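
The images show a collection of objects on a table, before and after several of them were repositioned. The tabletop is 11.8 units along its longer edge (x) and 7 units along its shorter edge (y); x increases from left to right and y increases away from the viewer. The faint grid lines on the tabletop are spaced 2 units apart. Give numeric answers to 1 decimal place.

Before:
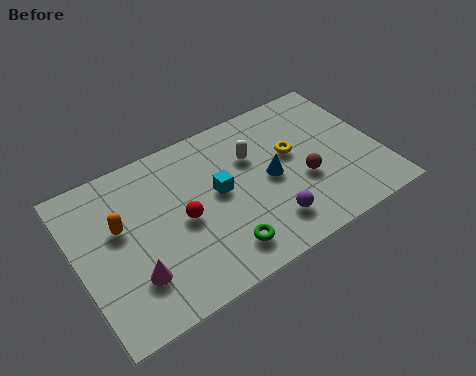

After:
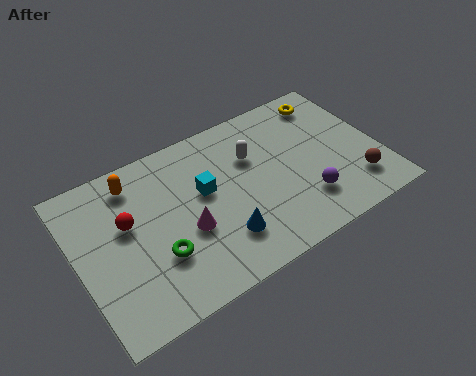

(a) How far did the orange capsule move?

1.8

From (1.7, 4.2) to (2.5, 5.8), the orange capsule covered √(0.8² + 1.6²) ≈ 1.8 units.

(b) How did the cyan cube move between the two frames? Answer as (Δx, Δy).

(-0.5, 0.3)

From the two frames, the cyan cube sits at roughly (5.5, 3.8) before and (5.0, 4.1) after.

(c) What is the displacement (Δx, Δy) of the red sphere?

(-2.0, 0.9)

The red sphere was at about (4.0, 3.3) and moved to about (2.0, 4.2).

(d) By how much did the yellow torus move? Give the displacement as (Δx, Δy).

(1.8, 1.8)

From the two frames, the yellow torus sits at roughly (8.5, 4.1) before and (10.3, 5.9) after.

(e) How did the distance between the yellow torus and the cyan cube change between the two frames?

+2.6

They were about 3.0 units apart before and 5.6 after — 2.6 units further apart.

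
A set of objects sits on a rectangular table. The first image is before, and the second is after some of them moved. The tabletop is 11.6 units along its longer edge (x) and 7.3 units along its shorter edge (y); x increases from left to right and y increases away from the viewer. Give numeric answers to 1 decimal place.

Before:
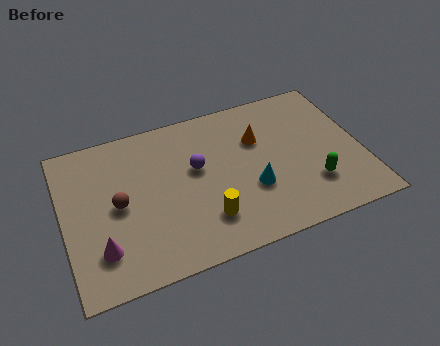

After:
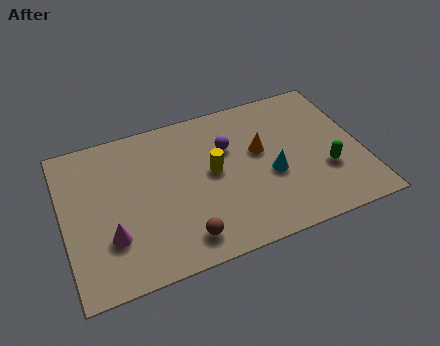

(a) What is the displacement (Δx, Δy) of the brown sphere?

(2.3, -2.4)

The brown sphere started near (2.1, 3.6) and ended near (4.4, 1.2).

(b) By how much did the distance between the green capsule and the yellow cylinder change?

+0.3

Before: roughly 4.2 units apart; after: 4.5. That's 0.3 units further apart.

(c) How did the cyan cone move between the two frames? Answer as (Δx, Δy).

(0.8, 0.4)

The cyan cone started near (7.2, 2.6) and ended near (8.0, 3.0).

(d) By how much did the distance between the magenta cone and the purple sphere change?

+0.9

The distance was about 4.6 in the first image and 5.5 in the second, so they moved 0.9 units further apart.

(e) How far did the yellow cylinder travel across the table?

2.2

The yellow cylinder was near (5.3, 1.8) before and (5.8, 3.9) after, so it travelled √(0.5² + 2.1²) ≈ 2.2 units.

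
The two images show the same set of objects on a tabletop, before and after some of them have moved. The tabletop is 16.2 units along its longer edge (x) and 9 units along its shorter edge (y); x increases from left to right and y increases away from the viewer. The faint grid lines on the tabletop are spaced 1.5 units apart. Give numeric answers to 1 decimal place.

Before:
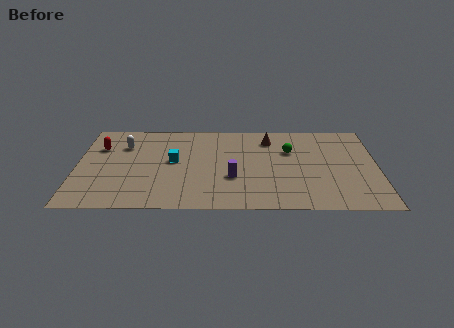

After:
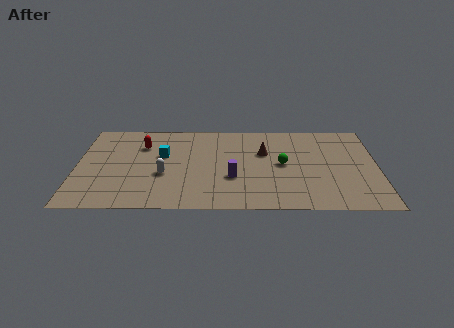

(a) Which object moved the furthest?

the white capsule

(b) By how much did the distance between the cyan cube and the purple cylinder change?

+0.8

Before: roughly 3.6 units apart; after: 4.4. That's 0.8 units further apart.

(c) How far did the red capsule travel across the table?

2.3

From (1.2, 6.3) to (3.5, 6.5), the red capsule covered √(2.3² + 0.2²) ≈ 2.3 units.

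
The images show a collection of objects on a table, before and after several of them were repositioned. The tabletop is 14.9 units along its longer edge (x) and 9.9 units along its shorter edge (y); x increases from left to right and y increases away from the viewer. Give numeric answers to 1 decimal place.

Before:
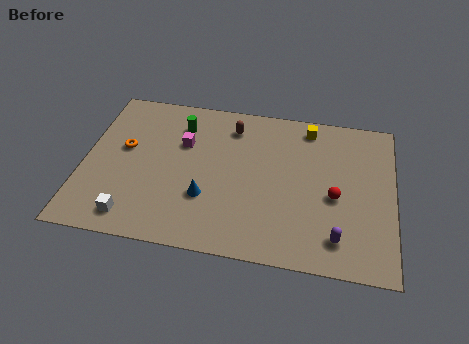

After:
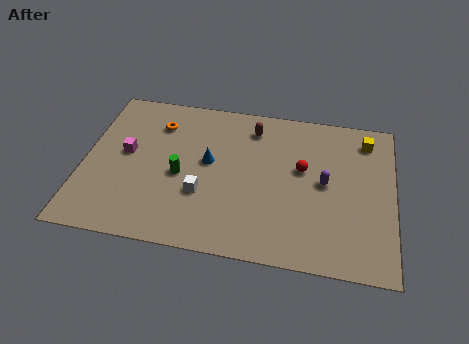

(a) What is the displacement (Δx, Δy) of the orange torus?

(1.5, 1.9)

The orange torus was at about (1.9, 5.7) and moved to about (3.4, 7.6).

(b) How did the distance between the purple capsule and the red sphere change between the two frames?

-1.2

The distance was about 2.5 in the first image and 1.3 in the second, so they moved 1.2 units closer together.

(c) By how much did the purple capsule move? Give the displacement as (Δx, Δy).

(-0.7, 3.3)

The purple capsule was at about (12.3, 1.8) and moved to about (11.6, 5.1).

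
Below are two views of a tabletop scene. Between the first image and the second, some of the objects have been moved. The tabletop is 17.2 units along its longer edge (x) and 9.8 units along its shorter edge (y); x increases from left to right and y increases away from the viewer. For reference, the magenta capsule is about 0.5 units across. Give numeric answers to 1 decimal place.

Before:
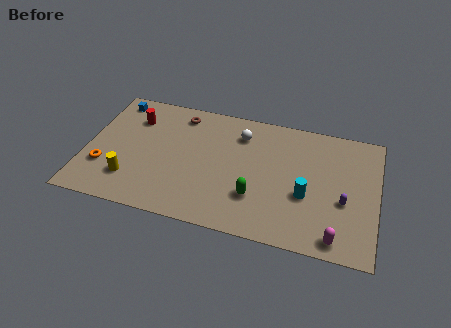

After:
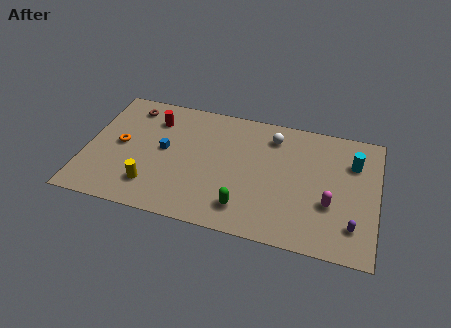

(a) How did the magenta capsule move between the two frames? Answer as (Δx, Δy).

(-0.5, 2.4)

The magenta capsule was at about (15.0, 1.1) and moved to about (14.5, 3.5).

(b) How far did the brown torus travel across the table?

3.0

The brown torus was near (5.3, 8.3) before and (2.3, 8.2) after, so it travelled √(3.0² + 0.1²) ≈ 3.0 units.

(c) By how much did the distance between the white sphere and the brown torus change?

+4.8

The distance was about 3.8 in the first image and 8.6 in the second, so they moved 4.8 units further apart.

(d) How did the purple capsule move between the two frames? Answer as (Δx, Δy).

(0.6, -1.7)

From the two frames, the purple capsule sits at roughly (15.3, 3.9) before and (15.9, 2.2) after.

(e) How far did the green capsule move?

1.2

From (10.2, 2.9) to (9.6, 1.9), the green capsule covered √(0.6² + 1.0²) ≈ 1.2 units.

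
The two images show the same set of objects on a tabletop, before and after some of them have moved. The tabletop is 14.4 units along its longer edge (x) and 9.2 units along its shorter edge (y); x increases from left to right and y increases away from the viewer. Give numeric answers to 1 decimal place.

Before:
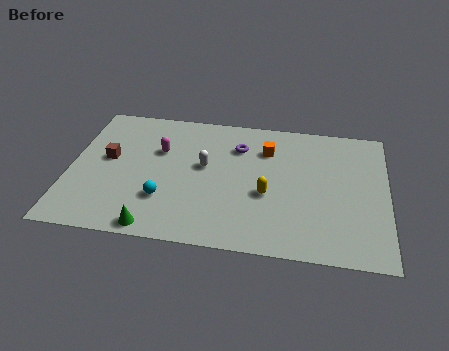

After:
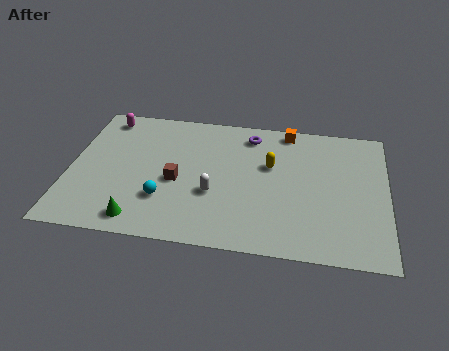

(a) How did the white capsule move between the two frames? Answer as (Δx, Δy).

(0.5, -1.8)

The white capsule started near (6.1, 5.2) and ended near (6.6, 3.4).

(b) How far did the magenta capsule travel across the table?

3.3

From (4.0, 6.0) to (1.4, 8.0), the magenta capsule covered √(2.6² + 2.0²) ≈ 3.3 units.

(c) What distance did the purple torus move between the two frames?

1.0

The purple torus moved from about (7.6, 6.8) to (8.1, 7.7), a distance of √(0.5² + 0.9²) ≈ 1.0.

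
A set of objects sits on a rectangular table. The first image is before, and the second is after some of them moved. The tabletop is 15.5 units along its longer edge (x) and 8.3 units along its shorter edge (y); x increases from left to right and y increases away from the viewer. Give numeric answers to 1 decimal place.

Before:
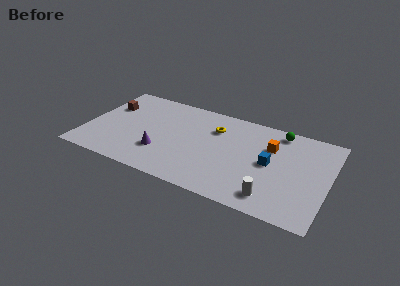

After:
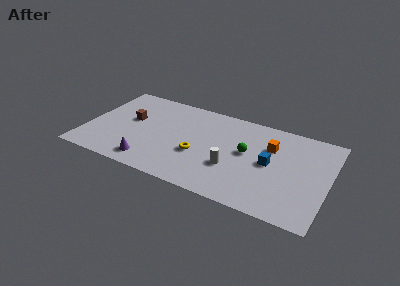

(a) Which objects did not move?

the blue cube and the orange cube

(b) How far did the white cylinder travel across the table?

3.1

From (12.2, 1.4) to (9.5, 2.9), the white cylinder covered √(2.7² + 1.5²) ≈ 3.1 units.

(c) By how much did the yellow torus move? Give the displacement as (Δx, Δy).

(-0.8, -2.8)

The yellow torus started near (8.1, 6.0) and ended near (7.3, 3.2).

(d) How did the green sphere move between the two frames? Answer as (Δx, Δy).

(-1.8, -2.7)

The green sphere started near (12.1, 7.3) and ended near (10.3, 4.6).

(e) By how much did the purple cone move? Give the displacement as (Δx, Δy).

(-0.6, -1.2)

The purple cone was at about (5.0, 2.5) and moved to about (4.4, 1.3).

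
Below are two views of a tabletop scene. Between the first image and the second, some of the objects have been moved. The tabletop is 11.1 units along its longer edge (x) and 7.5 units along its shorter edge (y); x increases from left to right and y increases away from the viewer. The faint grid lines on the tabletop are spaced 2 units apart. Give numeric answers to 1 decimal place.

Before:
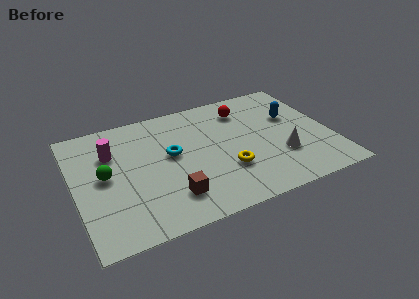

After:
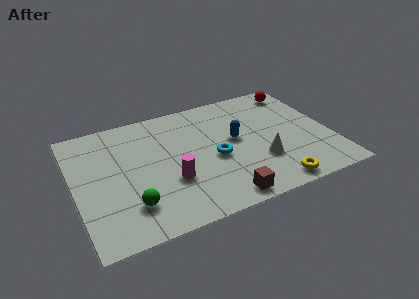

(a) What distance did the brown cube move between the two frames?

2.3

The brown cube moved from about (3.9, 1.7) to (6.0, 0.8), a distance of √(2.1² + 0.9²) ≈ 2.3.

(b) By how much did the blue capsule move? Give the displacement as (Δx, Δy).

(-2.6, -0.6)

From the two frames, the blue capsule sits at roughly (9.6, 4.7) before and (7.0, 4.1) after.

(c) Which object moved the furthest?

the magenta cylinder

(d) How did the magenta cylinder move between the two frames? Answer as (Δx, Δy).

(2.3, -2.6)

The magenta cylinder started near (1.7, 5.2) and ended near (4.0, 2.6).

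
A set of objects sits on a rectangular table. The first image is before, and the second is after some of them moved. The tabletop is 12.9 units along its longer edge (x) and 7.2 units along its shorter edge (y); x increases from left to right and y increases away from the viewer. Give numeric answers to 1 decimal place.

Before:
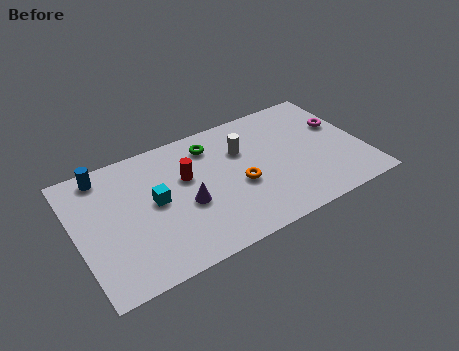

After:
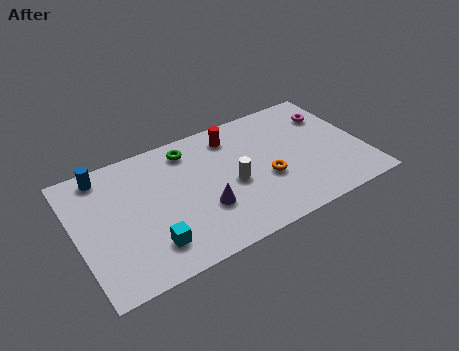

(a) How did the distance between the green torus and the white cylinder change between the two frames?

+1.6

The distance was about 1.6 in the first image and 3.2 in the second, so they moved 1.6 units further apart.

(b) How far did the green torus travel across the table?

1.0

The green torus moved from about (6.3, 5.8) to (5.3, 6.0), a distance of √(1.0² + 0.2²) ≈ 1.0.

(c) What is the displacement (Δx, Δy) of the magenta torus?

(-0.3, 0.8)

From the two frames, the magenta torus sits at roughly (12.1, 4.5) before and (11.8, 5.3) after.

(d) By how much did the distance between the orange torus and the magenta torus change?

-0.9

The distance was about 5.1 in the first image and 4.2 in the second, so they moved 0.9 units closer together.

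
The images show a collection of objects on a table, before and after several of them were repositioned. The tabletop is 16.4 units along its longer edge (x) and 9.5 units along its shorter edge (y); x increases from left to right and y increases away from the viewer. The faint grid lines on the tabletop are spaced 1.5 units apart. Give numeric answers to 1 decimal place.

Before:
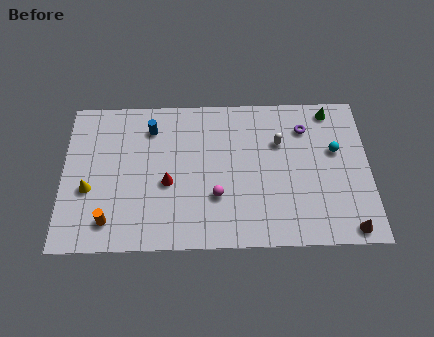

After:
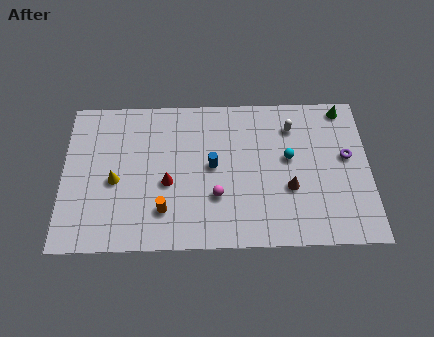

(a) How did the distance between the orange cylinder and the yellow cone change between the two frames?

+0.9

They were about 2.3 units apart before and 3.2 after — 0.9 units further apart.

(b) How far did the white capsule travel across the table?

1.2

The white capsule was near (11.6, 6.4) before and (12.3, 7.4) after, so it travelled √(0.7² + 1.0²) ≈ 1.2 units.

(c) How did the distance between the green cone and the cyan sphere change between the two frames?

+1.7

They were about 2.6 units apart before and 4.3 after — 1.7 units further apart.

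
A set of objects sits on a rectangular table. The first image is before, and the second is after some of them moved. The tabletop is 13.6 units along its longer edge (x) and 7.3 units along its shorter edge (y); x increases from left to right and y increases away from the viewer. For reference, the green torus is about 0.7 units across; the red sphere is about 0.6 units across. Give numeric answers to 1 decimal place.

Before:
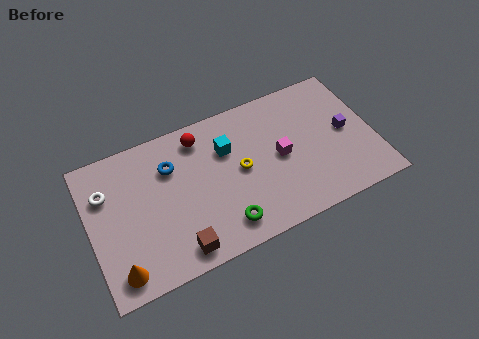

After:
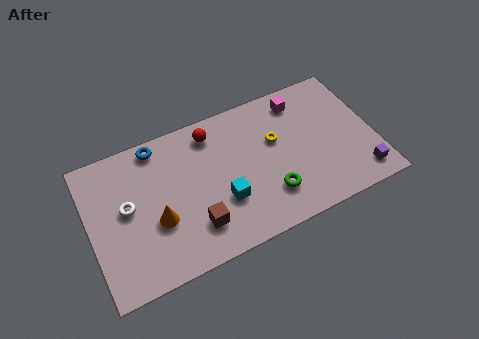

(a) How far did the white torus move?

1.4

From (0.9, 5.1) to (1.8, 4.0), the white torus covered √(0.9² + 1.1²) ≈ 1.4 units.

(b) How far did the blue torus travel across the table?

1.4

From (4.0, 5.2) to (3.5, 6.5), the blue torus covered √(0.5² + 1.3²) ≈ 1.4 units.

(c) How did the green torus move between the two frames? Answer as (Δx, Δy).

(2.3, 0.6)

The green torus started near (6.1, 1.3) and ended near (8.4, 1.9).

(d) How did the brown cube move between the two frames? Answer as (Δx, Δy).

(0.9, 0.8)

From the two frames, the brown cube sits at roughly (3.9, 1.0) before and (4.8, 1.8) after.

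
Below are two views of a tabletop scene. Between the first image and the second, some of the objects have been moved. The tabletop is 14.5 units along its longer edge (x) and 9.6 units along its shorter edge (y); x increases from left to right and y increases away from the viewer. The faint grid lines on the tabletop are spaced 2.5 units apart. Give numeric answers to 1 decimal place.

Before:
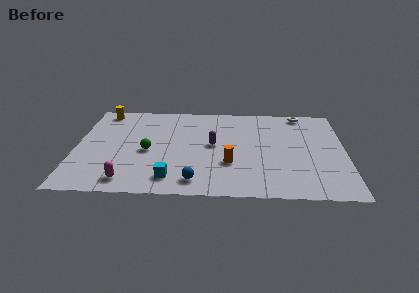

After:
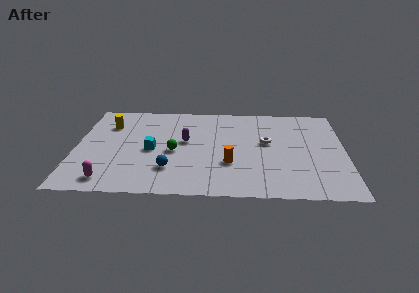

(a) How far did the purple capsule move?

1.5

The purple capsule was near (7.4, 5.1) before and (5.9, 5.4) after, so it travelled √(1.5² + 0.3²) ≈ 1.5 units.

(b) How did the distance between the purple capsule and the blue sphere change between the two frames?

-0.8

They were about 3.8 units apart before and 3.0 after — 0.8 units closer together.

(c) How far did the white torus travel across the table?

3.7

The white torus was near (12.2, 8.7) before and (10.3, 5.5) after, so it travelled √(1.9² + 3.2²) ≈ 3.7 units.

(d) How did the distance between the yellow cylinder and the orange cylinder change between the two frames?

-1.2

The distance was about 8.8 in the first image and 7.6 in the second, so they moved 1.2 units closer together.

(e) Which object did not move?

the orange cylinder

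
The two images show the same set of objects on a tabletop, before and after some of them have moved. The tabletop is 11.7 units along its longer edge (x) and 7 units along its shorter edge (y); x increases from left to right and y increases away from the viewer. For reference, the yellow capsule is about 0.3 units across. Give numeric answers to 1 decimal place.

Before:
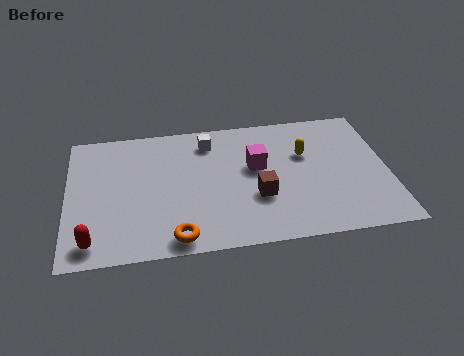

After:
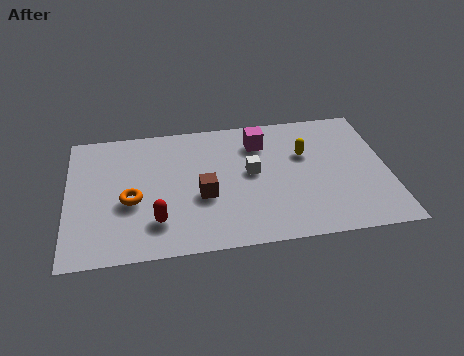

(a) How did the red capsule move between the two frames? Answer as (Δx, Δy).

(2.3, 0.7)

The red capsule started near (0.9, 1.0) and ended near (3.2, 1.7).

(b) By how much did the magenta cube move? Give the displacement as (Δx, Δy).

(0.2, 1.3)

From the two frames, the magenta cube sits at roughly (6.9, 4.1) before and (7.1, 5.4) after.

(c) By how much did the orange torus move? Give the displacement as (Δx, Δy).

(-1.6, 2.1)

The orange torus started near (3.9, 0.8) and ended near (2.3, 2.9).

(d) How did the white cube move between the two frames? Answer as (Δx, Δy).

(1.5, -1.9)

The white cube started near (5.2, 5.7) and ended near (6.7, 3.8).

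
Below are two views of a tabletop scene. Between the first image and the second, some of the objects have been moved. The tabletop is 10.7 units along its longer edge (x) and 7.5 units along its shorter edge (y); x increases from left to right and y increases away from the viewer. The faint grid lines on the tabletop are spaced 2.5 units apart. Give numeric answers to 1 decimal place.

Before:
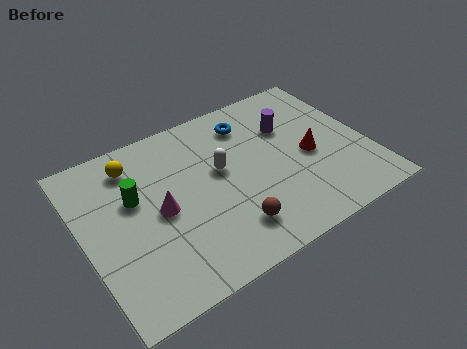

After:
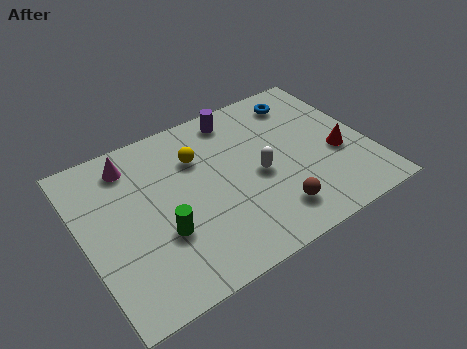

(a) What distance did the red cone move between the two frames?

1.1

The red cone moved from about (8.5, 3.4) to (9.5, 3.0), a distance of √(1.0² + 0.4²) ≈ 1.1.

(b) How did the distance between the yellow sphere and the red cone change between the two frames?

-1.4

Before: roughly 6.9 units apart; after: 5.5. That's 1.4 units closer together.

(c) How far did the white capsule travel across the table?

1.6

From (5.2, 4.3) to (6.5, 3.4), the white capsule covered √(1.3² + 0.9²) ≈ 1.6 units.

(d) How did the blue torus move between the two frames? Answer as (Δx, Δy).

(2.1, 0.2)

The blue torus was at about (6.6, 6.0) and moved to about (8.7, 6.2).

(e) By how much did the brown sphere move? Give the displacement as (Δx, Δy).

(1.6, -0.1)

The brown sphere was at about (5.1, 1.6) and moved to about (6.7, 1.5).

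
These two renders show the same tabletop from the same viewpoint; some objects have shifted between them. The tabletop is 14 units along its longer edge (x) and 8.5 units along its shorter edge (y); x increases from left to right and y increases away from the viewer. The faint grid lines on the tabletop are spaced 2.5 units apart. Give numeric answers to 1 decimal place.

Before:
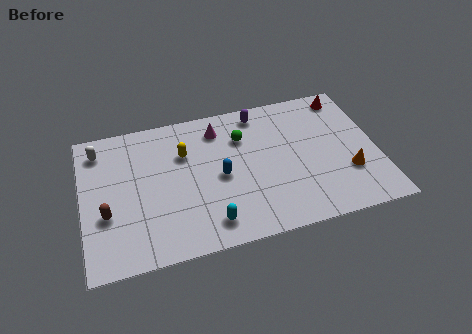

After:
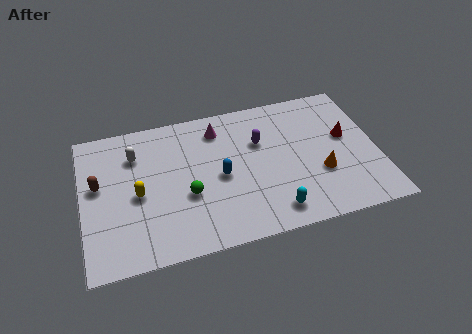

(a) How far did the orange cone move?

1.3

From (12.5, 2.7) to (11.2, 3.0), the orange cone covered √(1.3² + 0.3²) ≈ 1.3 units.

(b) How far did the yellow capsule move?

3.0

The yellow capsule moved from about (4.9, 5.8) to (2.6, 3.9), a distance of √(2.3² + 1.9²) ≈ 3.0.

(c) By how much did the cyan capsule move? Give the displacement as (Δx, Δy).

(3.0, -0.1)

The cyan capsule started near (5.8, 1.4) and ended near (8.8, 1.3).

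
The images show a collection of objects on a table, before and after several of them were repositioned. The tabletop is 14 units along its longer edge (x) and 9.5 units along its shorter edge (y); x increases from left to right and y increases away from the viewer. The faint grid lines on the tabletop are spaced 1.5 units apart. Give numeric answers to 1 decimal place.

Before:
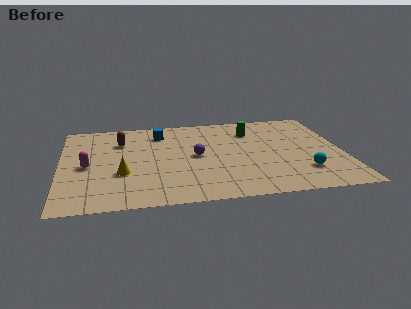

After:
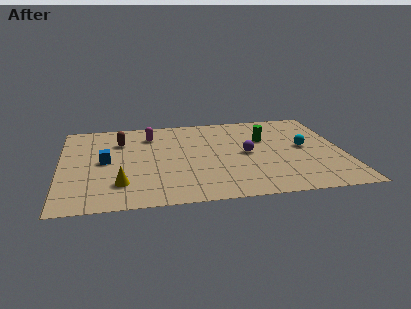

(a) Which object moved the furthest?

the magenta capsule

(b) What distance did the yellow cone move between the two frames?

1.1

The yellow cone moved from about (3.0, 3.4) to (2.9, 2.3), a distance of √(0.1² + 1.1²) ≈ 1.1.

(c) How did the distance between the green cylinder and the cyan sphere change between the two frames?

-3.1

The distance was about 5.3 in the first image and 2.2 in the second, so they moved 3.1 units closer together.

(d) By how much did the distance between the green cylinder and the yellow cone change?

+0.7

They were about 7.6 units apart before and 8.3 after — 0.7 units further apart.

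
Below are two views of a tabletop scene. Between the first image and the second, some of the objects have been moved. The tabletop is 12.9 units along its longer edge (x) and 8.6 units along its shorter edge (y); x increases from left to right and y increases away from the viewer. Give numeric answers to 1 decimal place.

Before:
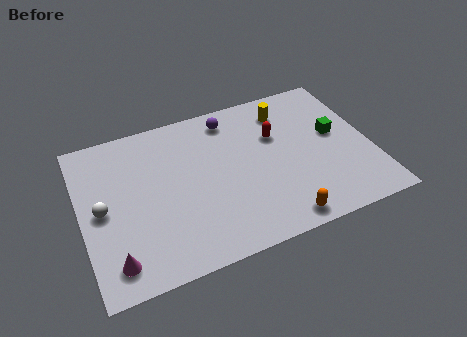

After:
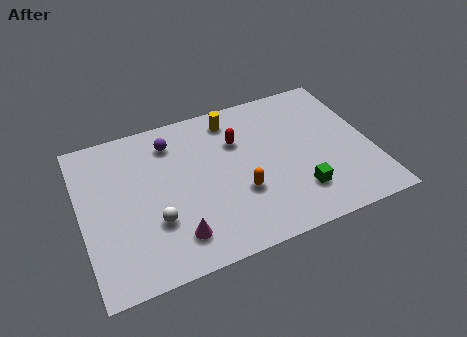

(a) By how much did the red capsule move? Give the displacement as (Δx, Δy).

(-1.7, 0.3)

The red capsule started near (8.8, 5.6) and ended near (7.1, 5.9).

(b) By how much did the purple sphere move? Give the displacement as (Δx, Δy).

(-2.7, -0.4)

The purple sphere was at about (6.9, 7.3) and moved to about (4.2, 6.9).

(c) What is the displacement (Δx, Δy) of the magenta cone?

(2.7, 0.3)

From the two frames, the magenta cone sits at roughly (1.2, 1.4) before and (3.9, 1.7) after.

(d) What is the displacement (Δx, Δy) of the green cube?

(-2.0, -2.7)

The green cube was at about (11.4, 4.8) and moved to about (9.4, 2.1).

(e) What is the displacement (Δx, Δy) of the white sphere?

(2.2, -1.4)

The white sphere was at about (0.9, 4.2) and moved to about (3.1, 2.8).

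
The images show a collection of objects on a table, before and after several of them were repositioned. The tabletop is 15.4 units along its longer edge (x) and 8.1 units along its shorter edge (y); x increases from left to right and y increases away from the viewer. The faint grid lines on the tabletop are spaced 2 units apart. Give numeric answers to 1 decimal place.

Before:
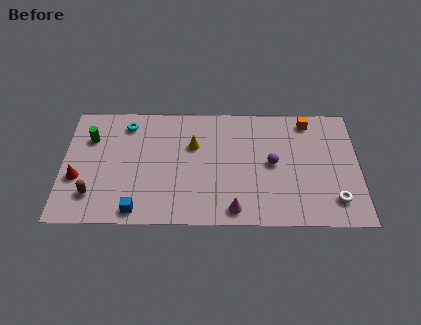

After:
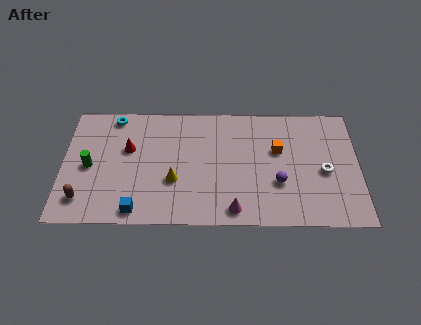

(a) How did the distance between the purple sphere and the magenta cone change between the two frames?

-0.8

The distance was about 3.7 in the first image and 2.9 in the second, so they moved 0.8 units closer together.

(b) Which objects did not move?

the magenta cone and the blue cube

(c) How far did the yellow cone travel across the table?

2.6

From (6.8, 5.3) to (5.8, 2.9), the yellow cone covered √(1.0² + 2.4²) ≈ 2.6 units.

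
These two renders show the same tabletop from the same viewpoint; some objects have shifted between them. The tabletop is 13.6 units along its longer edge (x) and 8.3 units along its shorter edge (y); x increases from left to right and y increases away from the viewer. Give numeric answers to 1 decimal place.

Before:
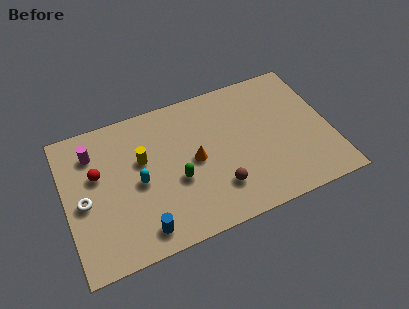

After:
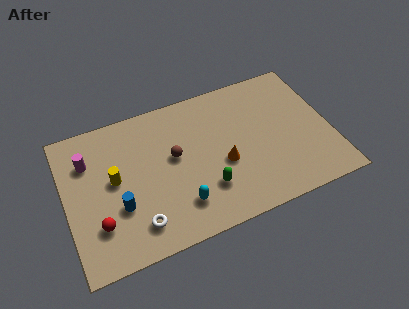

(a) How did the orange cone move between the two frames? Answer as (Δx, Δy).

(1.4, -0.7)

The orange cone was at about (6.6, 4.1) and moved to about (8.0, 3.4).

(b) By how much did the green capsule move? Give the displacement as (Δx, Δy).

(1.4, -1.0)

The green capsule was at about (5.6, 3.3) and moved to about (7.0, 2.3).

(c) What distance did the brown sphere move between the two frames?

3.3

The brown sphere moved from about (7.6, 2.1) to (5.6, 4.7), a distance of √(2.0² + 2.6²) ≈ 3.3.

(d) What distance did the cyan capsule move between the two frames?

2.8

The cyan capsule moved from about (3.7, 3.9) to (5.6, 1.9), a distance of √(1.9² + 2.0²) ≈ 2.8.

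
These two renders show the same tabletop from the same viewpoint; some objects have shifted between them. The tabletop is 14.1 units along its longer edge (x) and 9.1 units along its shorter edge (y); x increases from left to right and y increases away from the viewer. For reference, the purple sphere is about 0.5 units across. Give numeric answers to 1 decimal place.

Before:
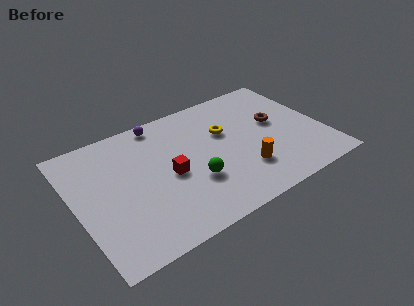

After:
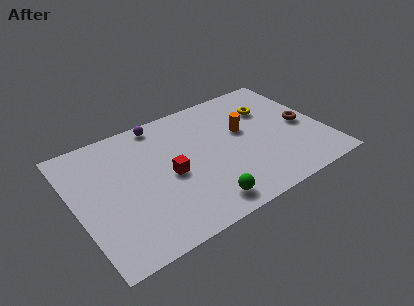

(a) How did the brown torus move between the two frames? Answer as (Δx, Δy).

(1.4, -0.9)

From the two frames, the brown torus sits at roughly (11.6, 5.2) before and (13.0, 4.3) after.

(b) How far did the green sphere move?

1.8

The green sphere was near (6.4, 3.1) before and (6.6, 1.3) after, so it travelled √(0.2² + 1.8²) ≈ 1.8 units.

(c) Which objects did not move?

the red cube and the purple sphere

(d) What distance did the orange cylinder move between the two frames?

2.9

From (9.2, 2.5) to (9.7, 5.4), the orange cylinder covered √(0.5² + 2.9²) ≈ 2.9 units.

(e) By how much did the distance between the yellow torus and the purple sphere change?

+2.2

Before: roughly 4.2 units apart; after: 6.4. That's 2.2 units further apart.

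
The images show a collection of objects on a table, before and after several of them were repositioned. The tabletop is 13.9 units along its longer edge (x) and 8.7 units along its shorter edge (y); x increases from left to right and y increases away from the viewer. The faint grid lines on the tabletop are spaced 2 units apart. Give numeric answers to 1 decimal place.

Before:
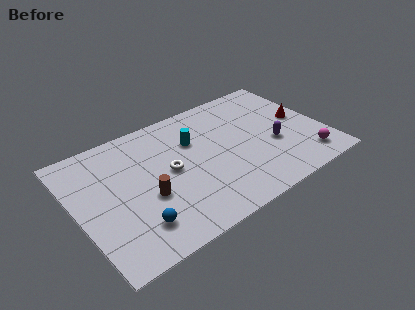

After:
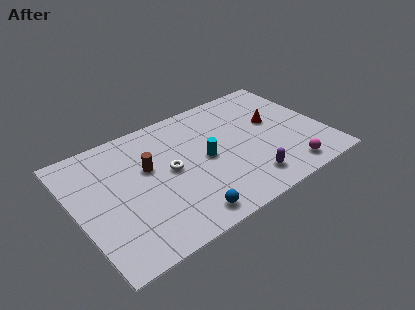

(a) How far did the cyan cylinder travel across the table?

1.6

From (6.8, 5.9) to (7.2, 4.3), the cyan cylinder covered √(0.4² + 1.6²) ≈ 1.6 units.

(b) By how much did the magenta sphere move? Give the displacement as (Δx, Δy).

(-1.2, -0.3)

From the two frames, the magenta sphere sits at roughly (12.5, 1.5) before and (11.3, 1.2) after.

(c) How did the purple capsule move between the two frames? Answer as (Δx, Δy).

(-1.9, -1.8)

The purple capsule was at about (11.0, 3.4) and moved to about (9.1, 1.6).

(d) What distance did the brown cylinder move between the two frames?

1.9

From (3.7, 3.4) to (4.1, 5.3), the brown cylinder covered √(0.4² + 1.9²) ≈ 1.9 units.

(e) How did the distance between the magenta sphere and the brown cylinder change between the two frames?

-0.7

Before: roughly 9.0 units apart; after: 8.3. That's 0.7 units closer together.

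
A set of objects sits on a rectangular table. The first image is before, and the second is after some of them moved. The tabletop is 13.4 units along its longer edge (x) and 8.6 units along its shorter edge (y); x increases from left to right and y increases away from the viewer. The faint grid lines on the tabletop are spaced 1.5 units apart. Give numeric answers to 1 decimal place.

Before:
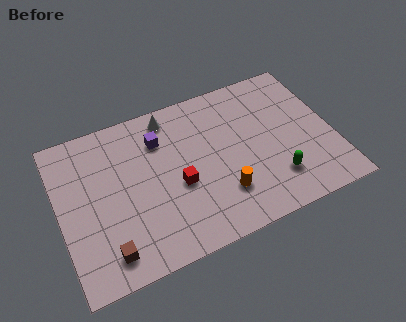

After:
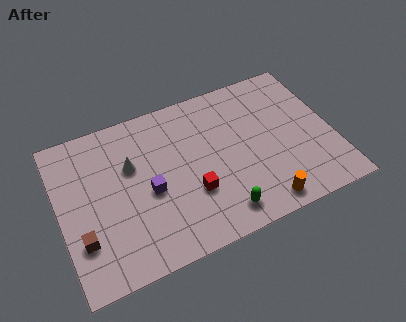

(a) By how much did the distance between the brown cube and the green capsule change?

-1.6

They were about 8.3 units apart before and 6.7 after — 1.6 units closer together.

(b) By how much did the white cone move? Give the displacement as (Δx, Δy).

(-2.1, -2.0)

The white cone was at about (5.7, 7.5) and moved to about (3.6, 5.5).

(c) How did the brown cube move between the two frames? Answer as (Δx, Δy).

(-1.1, 1.1)

The brown cube started near (2.0, 1.4) and ended near (0.9, 2.5).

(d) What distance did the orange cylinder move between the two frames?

2.2

From (7.7, 2.3) to (9.5, 1.0), the orange cylinder covered √(1.8² + 1.3²) ≈ 2.2 units.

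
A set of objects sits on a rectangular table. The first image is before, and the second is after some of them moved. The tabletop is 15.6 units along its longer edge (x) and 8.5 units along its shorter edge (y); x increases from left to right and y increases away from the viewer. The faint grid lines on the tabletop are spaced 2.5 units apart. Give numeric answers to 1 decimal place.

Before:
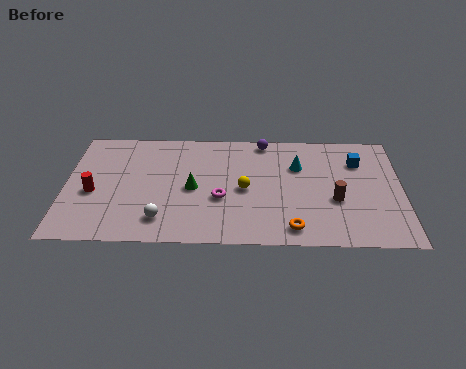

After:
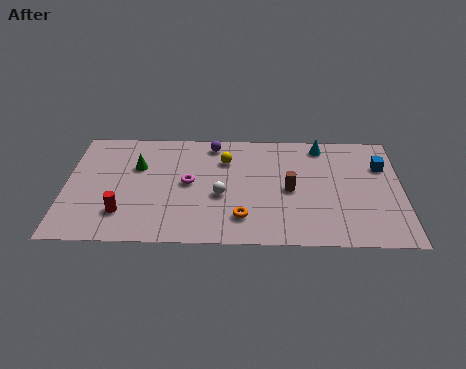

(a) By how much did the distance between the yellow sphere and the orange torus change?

+0.8

The distance was about 3.6 in the first image and 4.4 in the second, so they moved 0.8 units further apart.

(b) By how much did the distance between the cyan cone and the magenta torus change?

+2.5

Before: roughly 4.4 units apart; after: 6.9. That's 2.5 units further apart.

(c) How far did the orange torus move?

2.4

From (10.5, 1.2) to (8.2, 1.9), the orange torus covered √(2.3² + 0.7²) ≈ 2.4 units.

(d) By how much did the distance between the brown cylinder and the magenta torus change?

-0.6

The distance was about 5.3 in the first image and 4.7 in the second, so they moved 0.6 units closer together.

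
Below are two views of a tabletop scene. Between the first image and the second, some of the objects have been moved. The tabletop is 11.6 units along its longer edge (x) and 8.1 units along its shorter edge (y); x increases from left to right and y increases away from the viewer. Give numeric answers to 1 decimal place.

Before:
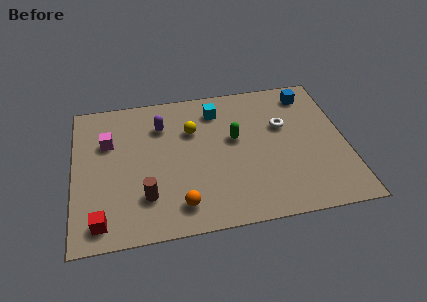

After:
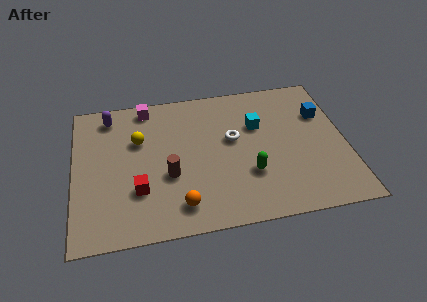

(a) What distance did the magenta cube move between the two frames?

2.5

The magenta cube was near (1.5, 5.4) before and (3.2, 7.2) after, so it travelled √(1.7² + 1.8²) ≈ 2.5 units.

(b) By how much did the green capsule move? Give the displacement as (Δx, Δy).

(0.5, -2.1)

From the two frames, the green capsule sits at roughly (6.9, 4.7) before and (7.4, 2.6) after.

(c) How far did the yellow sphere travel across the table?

2.3

The yellow sphere moved from about (5.1, 5.5) to (2.8, 5.3), a distance of √(2.3² + 0.2²) ≈ 2.3.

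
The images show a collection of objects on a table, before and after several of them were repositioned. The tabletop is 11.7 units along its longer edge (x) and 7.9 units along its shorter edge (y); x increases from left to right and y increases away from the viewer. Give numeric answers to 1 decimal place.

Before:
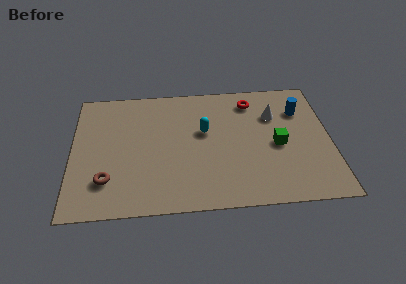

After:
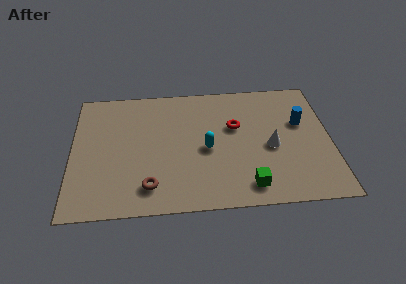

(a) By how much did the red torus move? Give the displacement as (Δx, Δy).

(-0.8, -1.6)

From the two frames, the red torus sits at roughly (8.2, 6.5) before and (7.4, 4.9) after.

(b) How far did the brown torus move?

2.0

The brown torus was near (1.6, 2.0) before and (3.5, 1.5) after, so it travelled √(1.9² + 0.5²) ≈ 2.0 units.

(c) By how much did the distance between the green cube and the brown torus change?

-3.5

The distance was about 7.9 in the first image and 4.4 in the second, so they moved 3.5 units closer together.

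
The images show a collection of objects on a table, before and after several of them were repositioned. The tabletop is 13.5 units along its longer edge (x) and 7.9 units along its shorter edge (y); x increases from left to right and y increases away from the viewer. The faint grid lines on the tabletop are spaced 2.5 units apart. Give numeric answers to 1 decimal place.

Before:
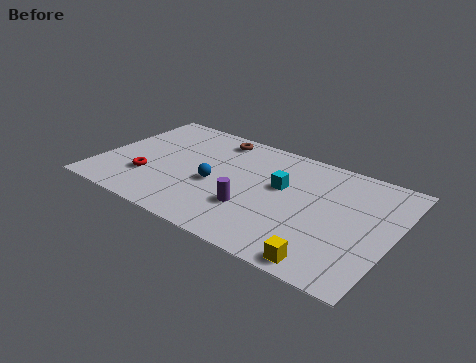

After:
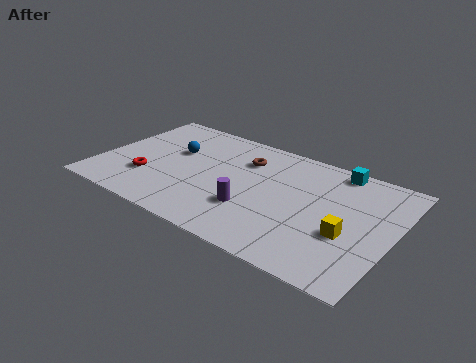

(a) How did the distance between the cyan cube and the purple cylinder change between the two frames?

+3.2

They were about 2.4 units apart before and 5.6 after — 3.2 units further apart.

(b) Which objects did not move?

the red torus and the purple cylinder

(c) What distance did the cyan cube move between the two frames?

3.3

The cyan cube was near (8.3, 4.7) before and (10.5, 7.1) after, so it travelled √(2.2² + 2.4²) ≈ 3.3 units.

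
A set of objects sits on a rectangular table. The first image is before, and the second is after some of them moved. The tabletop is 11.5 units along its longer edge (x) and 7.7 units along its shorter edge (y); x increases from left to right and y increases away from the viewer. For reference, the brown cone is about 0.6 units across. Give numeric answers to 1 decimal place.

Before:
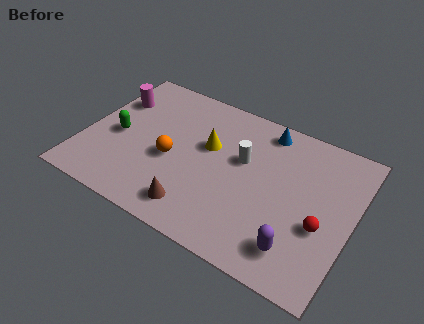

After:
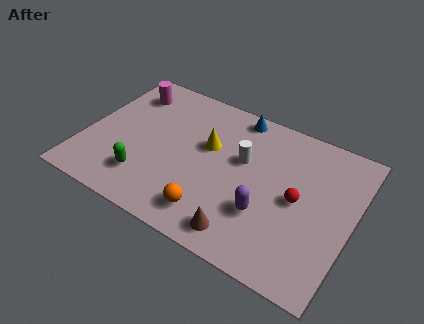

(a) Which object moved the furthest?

the orange sphere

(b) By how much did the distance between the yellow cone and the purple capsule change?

-1.8

The distance was about 5.4 in the first image and 3.6 in the second, so they moved 1.8 units closer together.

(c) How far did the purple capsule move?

1.8

The purple capsule moved from about (9.5, 1.5) to (8.0, 2.5), a distance of √(1.5² + 1.0²) ≈ 1.8.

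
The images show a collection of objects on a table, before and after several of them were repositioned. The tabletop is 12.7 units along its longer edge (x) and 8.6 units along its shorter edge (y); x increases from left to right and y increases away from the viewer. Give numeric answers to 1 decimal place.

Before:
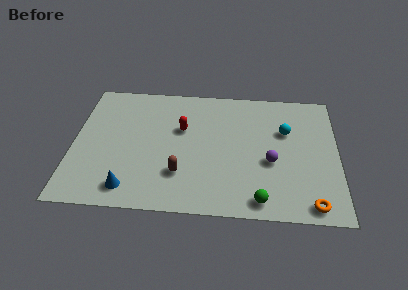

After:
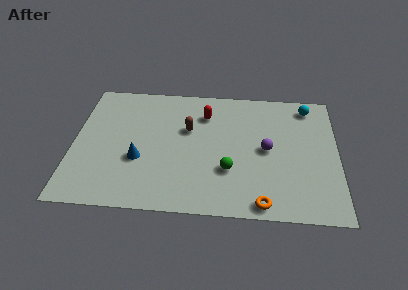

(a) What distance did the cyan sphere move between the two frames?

2.1

The cyan sphere moved from about (10.2, 5.6) to (11.3, 7.4), a distance of √(1.1² + 1.8²) ≈ 2.1.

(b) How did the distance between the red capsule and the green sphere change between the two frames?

-1.9

The distance was about 5.8 in the first image and 3.9 in the second, so they moved 1.9 units closer together.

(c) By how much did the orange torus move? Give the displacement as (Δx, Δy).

(-2.3, -0.1)

The orange torus was at about (11.4, 0.9) and moved to about (9.1, 0.8).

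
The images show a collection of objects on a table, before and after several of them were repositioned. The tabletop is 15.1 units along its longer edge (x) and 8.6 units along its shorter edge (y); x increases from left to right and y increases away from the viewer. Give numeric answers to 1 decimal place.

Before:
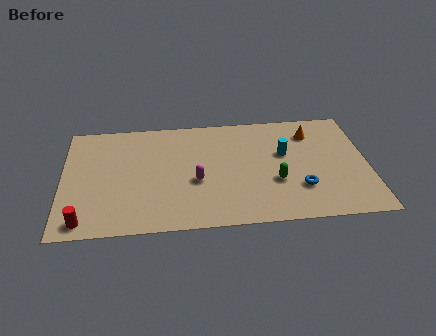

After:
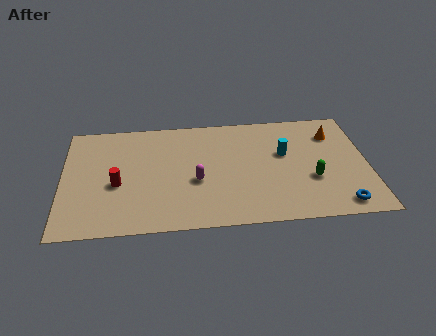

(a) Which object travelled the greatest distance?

the red cylinder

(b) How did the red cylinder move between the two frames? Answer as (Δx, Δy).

(1.6, 2.6)

The red cylinder was at about (1.1, 1.0) and moved to about (2.7, 3.6).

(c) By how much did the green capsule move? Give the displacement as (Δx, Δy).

(1.8, 0.0)

From the two frames, the green capsule sits at roughly (10.5, 3.1) before and (12.3, 3.1) after.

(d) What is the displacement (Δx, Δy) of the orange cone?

(1.1, -0.2)

The orange cone started near (12.4, 6.7) and ended near (13.5, 6.5).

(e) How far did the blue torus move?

2.4

From (11.7, 2.5) to (13.6, 1.1), the blue torus covered √(1.9² + 1.4²) ≈ 2.4 units.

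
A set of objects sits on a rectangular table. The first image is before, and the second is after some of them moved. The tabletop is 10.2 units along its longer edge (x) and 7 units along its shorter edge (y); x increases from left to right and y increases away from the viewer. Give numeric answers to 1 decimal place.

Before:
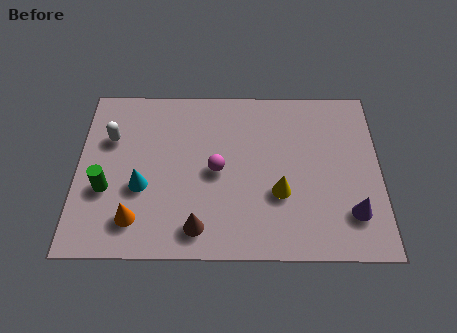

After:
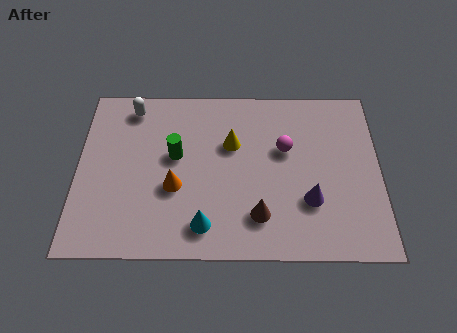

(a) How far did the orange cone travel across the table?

1.8

From (2.0, 1.4) to (3.3, 2.7), the orange cone covered √(1.3² + 1.3²) ≈ 1.8 units.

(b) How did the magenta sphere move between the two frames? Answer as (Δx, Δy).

(2.3, 0.9)

The magenta sphere started near (4.7, 3.4) and ended near (7.0, 4.3).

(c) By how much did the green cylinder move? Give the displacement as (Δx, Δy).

(2.3, 1.4)

The green cylinder was at about (1.0, 2.6) and moved to about (3.3, 4.0).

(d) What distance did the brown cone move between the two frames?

2.1

The brown cone was near (4.1, 1.1) before and (6.1, 1.6) after, so it travelled √(2.0² + 0.5²) ≈ 2.1 units.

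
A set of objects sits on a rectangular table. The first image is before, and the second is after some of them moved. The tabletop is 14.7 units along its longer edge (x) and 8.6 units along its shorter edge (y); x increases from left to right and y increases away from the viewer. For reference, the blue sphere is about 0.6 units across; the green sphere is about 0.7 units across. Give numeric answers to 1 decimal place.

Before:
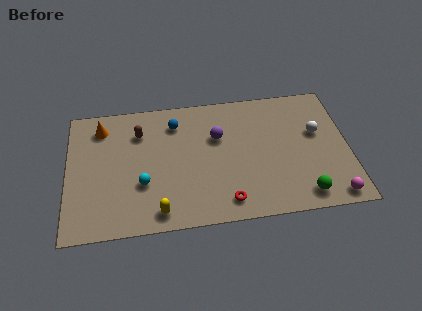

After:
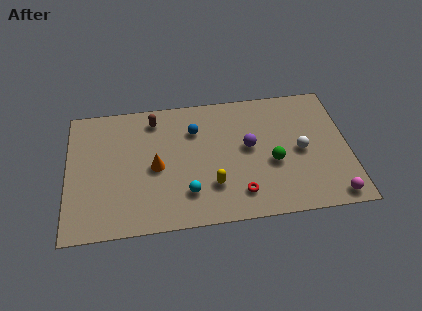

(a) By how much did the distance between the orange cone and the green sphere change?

-5.8

The distance was about 11.9 in the first image and 6.1 in the second, so they moved 5.8 units closer together.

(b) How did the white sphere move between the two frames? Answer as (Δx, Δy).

(-0.9, -1.1)

From the two frames, the white sphere sits at roughly (13.1, 5.2) before and (12.2, 4.1) after.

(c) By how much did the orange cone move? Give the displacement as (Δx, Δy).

(2.8, -3.0)

From the two frames, the orange cone sits at roughly (1.8, 7.0) before and (4.6, 4.0) after.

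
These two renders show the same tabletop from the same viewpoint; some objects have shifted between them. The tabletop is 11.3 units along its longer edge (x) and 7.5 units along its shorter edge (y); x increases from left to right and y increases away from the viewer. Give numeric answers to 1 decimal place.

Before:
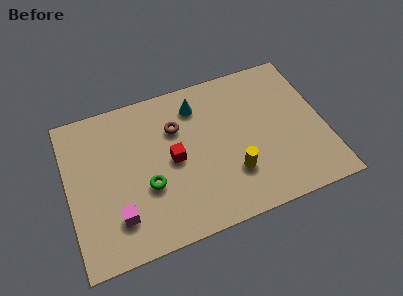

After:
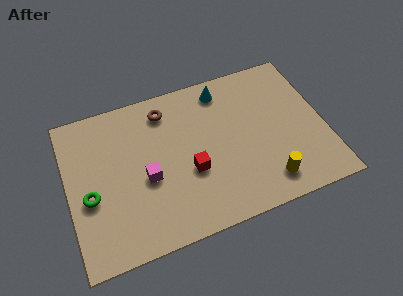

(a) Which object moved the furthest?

the green torus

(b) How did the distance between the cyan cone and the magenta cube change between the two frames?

-0.8

Before: roughly 5.7 units apart; after: 4.9. That's 0.8 units closer together.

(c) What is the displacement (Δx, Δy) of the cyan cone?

(1.2, 0.4)

The cyan cone was at about (5.9, 6.0) and moved to about (7.1, 6.4).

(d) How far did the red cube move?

1.1

From (4.6, 3.7) to (5.3, 2.9), the red cube covered √(0.7² + 0.8²) ≈ 1.1 units.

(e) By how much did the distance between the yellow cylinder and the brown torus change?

+2.6

Before: roughly 3.7 units apart; after: 6.3. That's 2.6 units further apart.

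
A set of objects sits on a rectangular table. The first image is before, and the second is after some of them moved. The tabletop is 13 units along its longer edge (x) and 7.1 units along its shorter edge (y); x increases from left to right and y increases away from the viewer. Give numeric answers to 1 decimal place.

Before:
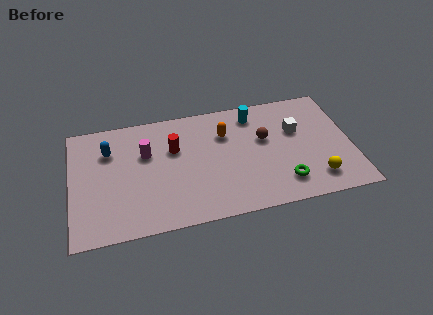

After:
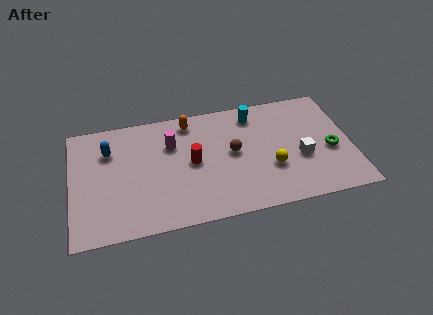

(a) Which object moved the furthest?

the green torus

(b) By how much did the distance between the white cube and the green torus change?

-1.7

Before: roughly 3.1 units apart; after: 1.4. That's 1.7 units closer together.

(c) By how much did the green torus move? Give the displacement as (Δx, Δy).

(2.3, 1.5)

The green torus started near (9.7, 1.5) and ended near (12.0, 3.0).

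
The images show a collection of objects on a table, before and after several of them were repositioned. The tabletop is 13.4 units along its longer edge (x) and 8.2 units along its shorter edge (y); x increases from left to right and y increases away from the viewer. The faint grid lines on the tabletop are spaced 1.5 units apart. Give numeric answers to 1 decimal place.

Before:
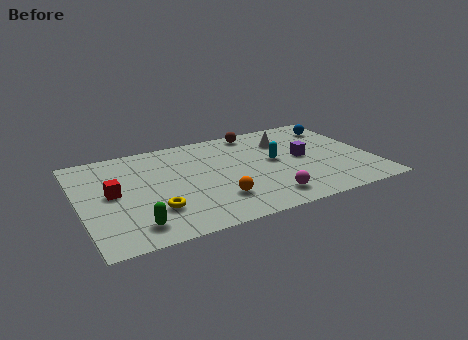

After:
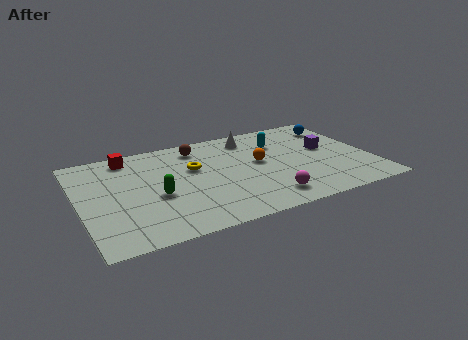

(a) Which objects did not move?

the blue sphere and the magenta sphere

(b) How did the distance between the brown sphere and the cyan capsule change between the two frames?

+0.9

Before: roughly 2.9 units apart; after: 3.8. That's 0.9 units further apart.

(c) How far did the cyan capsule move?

1.6

The cyan capsule was near (9.0, 4.4) before and (9.4, 5.9) after, so it travelled √(0.4² + 1.5²) ≈ 1.6 units.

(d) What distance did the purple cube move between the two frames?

1.3

From (10.3, 4.2) to (11.5, 4.6), the purple cube covered √(1.2² + 0.4²) ≈ 1.3 units.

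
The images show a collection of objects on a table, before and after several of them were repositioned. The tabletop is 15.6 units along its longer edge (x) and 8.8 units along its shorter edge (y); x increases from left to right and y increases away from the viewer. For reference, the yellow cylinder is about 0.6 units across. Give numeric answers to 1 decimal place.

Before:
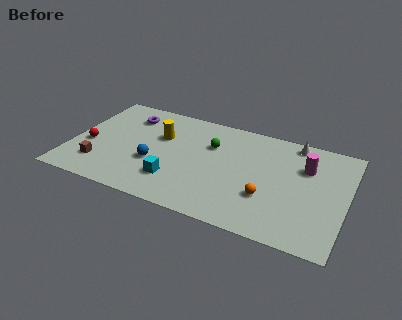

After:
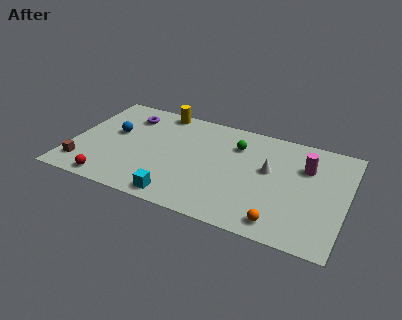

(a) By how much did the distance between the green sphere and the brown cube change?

+2.4

Before: roughly 7.2 units apart; after: 9.6. That's 2.4 units further apart.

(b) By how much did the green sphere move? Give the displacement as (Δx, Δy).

(1.4, 0.5)

The green sphere started near (7.8, 6.0) and ended near (9.2, 6.5).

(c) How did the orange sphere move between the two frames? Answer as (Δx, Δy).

(0.9, -1.7)

The orange sphere started near (11.3, 2.9) and ended near (12.2, 1.2).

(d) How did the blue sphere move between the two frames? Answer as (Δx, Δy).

(-2.5, 1.8)

The blue sphere started near (4.8, 3.3) and ended near (2.3, 5.1).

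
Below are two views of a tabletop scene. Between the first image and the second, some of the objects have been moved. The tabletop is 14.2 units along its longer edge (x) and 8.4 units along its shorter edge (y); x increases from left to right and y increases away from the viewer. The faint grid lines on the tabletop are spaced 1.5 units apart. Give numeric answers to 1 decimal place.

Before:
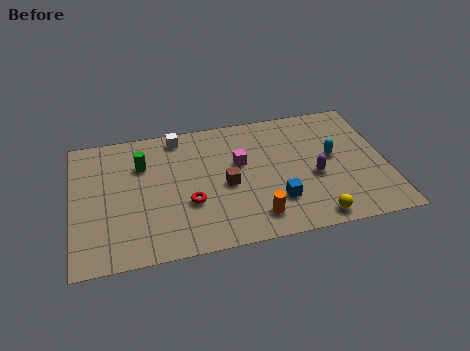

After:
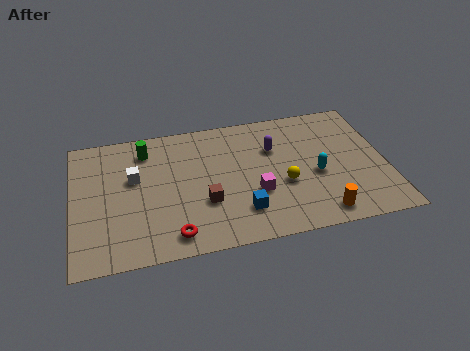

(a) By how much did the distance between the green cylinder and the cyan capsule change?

-0.5

They were about 8.7 units apart before and 8.2 after — 0.5 units closer together.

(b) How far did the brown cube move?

1.3

From (6.9, 3.8) to (5.9, 2.9), the brown cube covered √(1.0² + 0.9²) ≈ 1.3 units.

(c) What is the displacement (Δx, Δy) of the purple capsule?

(-1.7, 2.2)

The purple capsule was at about (10.9, 3.5) and moved to about (9.2, 5.7).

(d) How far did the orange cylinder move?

2.9

The orange cylinder moved from about (8.1, 1.5) to (11.0, 1.1), a distance of √(2.9² + 0.4²) ≈ 2.9.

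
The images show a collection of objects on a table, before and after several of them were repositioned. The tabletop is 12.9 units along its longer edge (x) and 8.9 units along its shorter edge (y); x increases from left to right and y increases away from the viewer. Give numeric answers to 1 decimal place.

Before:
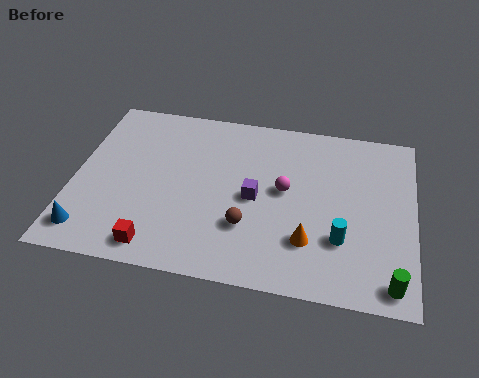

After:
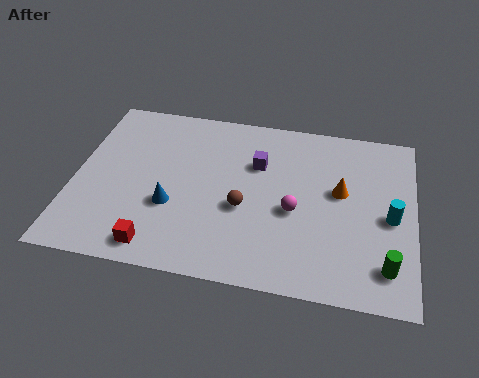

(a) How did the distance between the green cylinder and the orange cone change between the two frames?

+0.4

Before: roughly 3.4 units apart; after: 3.8. That's 0.4 units further apart.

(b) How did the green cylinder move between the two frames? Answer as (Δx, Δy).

(-0.2, 0.7)

The green cylinder started near (12.1, 1.0) and ended near (11.9, 1.7).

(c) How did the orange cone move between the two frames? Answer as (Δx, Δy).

(1.1, 2.7)

The orange cone was at about (9.0, 2.4) and moved to about (10.1, 5.1).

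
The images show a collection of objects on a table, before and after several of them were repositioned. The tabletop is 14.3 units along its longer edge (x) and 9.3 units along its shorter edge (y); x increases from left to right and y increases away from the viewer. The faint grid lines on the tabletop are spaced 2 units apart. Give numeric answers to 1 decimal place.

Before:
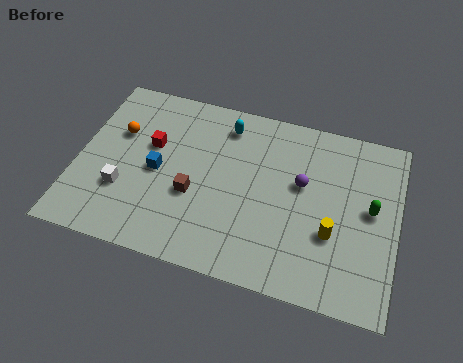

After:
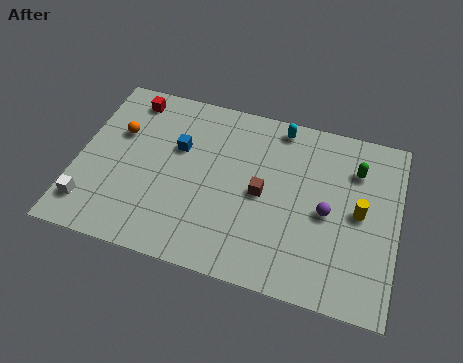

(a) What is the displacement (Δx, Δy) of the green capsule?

(-0.8, 1.9)

The green capsule started near (13.1, 5.0) and ended near (12.3, 6.9).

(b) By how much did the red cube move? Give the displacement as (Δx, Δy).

(-1.2, 2.3)

From the two frames, the red cube sits at roughly (3.2, 5.7) before and (2.0, 8.0) after.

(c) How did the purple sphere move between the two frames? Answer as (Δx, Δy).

(1.2, -1.2)

From the two frames, the purple sphere sits at roughly (10.0, 5.5) before and (11.2, 4.3) after.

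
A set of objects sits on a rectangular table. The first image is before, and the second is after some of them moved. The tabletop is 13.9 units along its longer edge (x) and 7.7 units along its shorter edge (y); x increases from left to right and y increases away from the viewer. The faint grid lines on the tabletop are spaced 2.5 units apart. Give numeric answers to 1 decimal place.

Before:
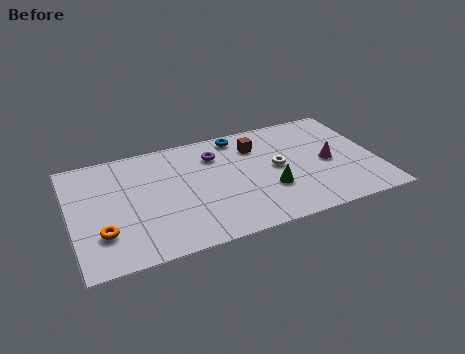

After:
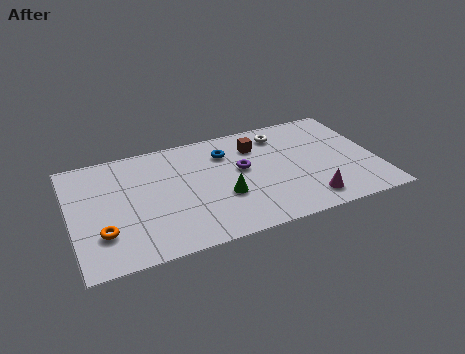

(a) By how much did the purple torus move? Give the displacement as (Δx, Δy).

(1.1, -1.4)

The purple torus started near (6.7, 5.8) and ended near (7.8, 4.4).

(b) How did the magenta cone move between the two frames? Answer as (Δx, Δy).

(-1.2, -2.3)

From the two frames, the magenta cone sits at roughly (11.7, 3.6) before and (10.5, 1.3) after.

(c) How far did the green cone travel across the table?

2.1

The green cone was near (8.9, 2.6) before and (6.8, 2.8) after, so it travelled √(2.1² + 0.2²) ≈ 2.1 units.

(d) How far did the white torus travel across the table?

2.3

The white torus moved from about (9.4, 4.0) to (9.8, 6.3), a distance of √(0.4² + 2.3²) ≈ 2.3.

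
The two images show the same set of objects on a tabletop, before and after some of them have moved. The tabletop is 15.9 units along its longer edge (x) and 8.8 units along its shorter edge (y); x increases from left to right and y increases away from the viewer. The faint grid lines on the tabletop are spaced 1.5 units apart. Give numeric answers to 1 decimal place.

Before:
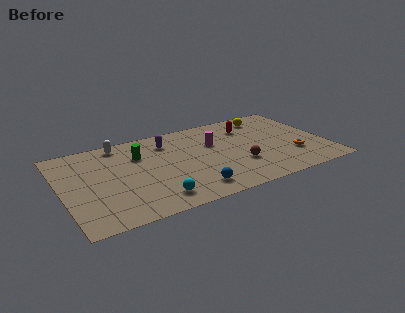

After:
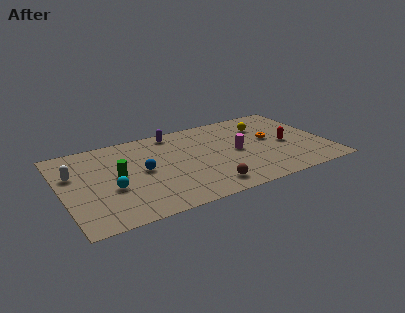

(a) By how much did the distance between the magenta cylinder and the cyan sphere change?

+1.9

Before: roughly 5.9 units apart; after: 7.8. That's 1.9 units further apart.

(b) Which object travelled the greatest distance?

the blue sphere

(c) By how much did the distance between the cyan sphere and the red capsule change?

+2.5

The distance was about 8.2 in the first image and 10.7 in the second, so they moved 2.5 units further apart.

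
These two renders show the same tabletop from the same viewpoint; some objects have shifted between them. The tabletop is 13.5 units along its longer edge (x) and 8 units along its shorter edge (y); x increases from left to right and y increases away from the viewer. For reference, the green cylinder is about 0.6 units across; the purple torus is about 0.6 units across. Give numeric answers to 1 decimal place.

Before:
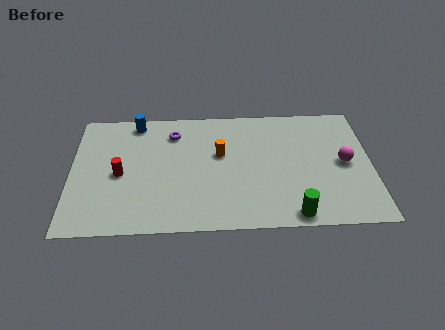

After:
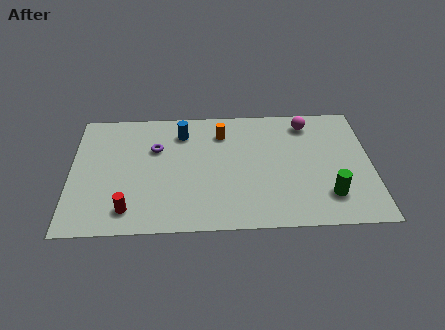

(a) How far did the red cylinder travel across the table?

2.3

The red cylinder was near (2.2, 3.7) before and (2.6, 1.4) after, so it travelled √(0.4² + 2.3²) ≈ 2.3 units.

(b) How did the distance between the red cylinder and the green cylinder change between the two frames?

+0.7

They were about 8.2 units apart before and 8.9 after — 0.7 units further apart.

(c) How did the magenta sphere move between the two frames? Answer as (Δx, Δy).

(-1.6, 2.7)

The magenta sphere was at about (12.3, 4.0) and moved to about (10.7, 6.7).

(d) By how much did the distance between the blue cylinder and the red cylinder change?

+2.0

They were about 3.5 units apart before and 5.5 after — 2.0 units further apart.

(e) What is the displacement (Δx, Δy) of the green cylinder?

(1.6, 1.1)

The green cylinder started near (9.9, 0.8) and ended near (11.5, 1.9).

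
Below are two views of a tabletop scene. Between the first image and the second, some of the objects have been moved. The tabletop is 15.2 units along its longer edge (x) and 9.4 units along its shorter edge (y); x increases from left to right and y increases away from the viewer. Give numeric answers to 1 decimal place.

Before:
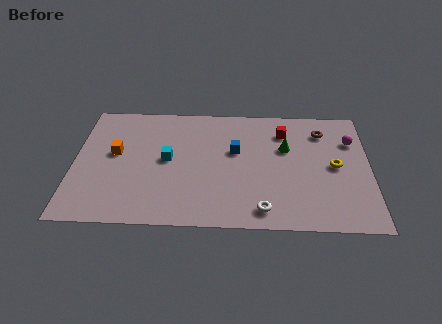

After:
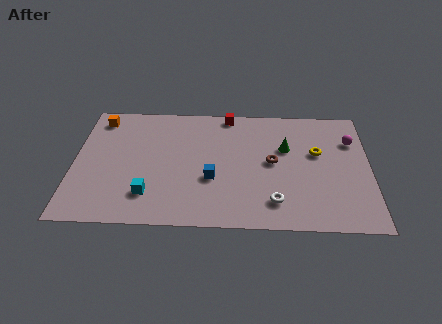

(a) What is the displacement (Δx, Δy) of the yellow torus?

(-0.9, 1.0)

From the two frames, the yellow torus sits at roughly (13.4, 4.7) before and (12.5, 5.7) after.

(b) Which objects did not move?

the green cone and the magenta sphere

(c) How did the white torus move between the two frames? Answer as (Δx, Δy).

(0.6, 0.6)

From the two frames, the white torus sits at roughly (9.7, 1.3) before and (10.3, 1.9) after.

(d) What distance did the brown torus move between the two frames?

3.6

From (12.8, 7.4) to (10.2, 4.9), the brown torus covered √(2.6² + 2.5²) ≈ 3.6 units.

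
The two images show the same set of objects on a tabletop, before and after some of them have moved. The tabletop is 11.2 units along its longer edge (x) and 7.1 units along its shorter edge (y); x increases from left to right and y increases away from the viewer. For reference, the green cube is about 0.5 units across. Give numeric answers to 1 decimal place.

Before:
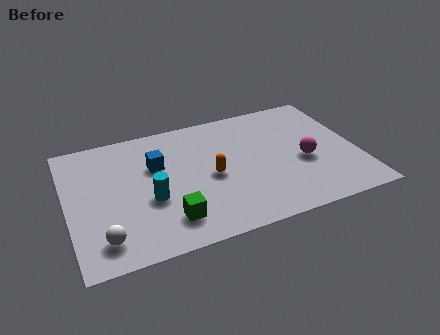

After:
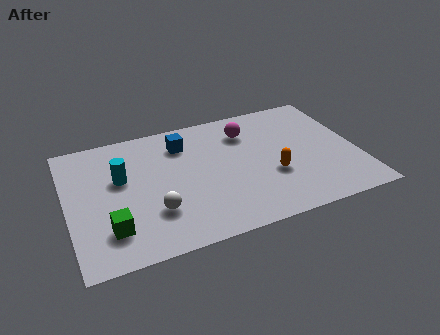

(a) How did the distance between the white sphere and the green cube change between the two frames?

-0.8

The distance was about 2.5 in the first image and 1.7 in the second, so they moved 0.8 units closer together.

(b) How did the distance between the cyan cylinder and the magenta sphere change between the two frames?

-0.9

Before: roughly 6.0 units apart; after: 5.1. That's 0.9 units closer together.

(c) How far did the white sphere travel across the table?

2.2

From (1.2, 1.3) to (3.2, 2.1), the white sphere covered √(2.0² + 0.8²) ≈ 2.2 units.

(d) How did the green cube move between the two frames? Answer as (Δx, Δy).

(-2.2, 0.2)

The green cube was at about (3.7, 1.5) and moved to about (1.5, 1.7).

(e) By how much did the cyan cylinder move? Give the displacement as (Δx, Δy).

(-1.0, 1.5)

From the two frames, the cyan cylinder sits at roughly (3.1, 2.8) before and (2.1, 4.3) after.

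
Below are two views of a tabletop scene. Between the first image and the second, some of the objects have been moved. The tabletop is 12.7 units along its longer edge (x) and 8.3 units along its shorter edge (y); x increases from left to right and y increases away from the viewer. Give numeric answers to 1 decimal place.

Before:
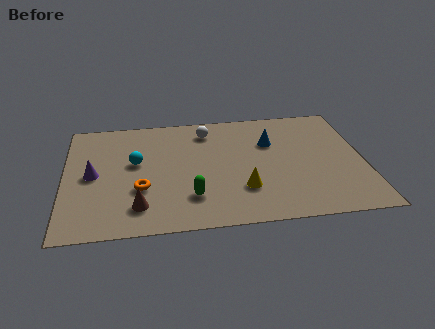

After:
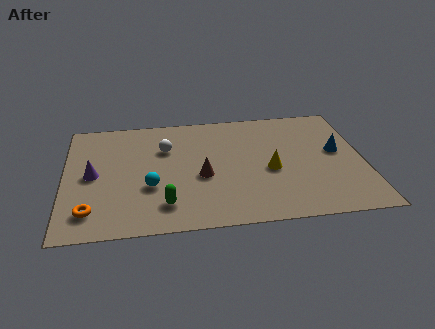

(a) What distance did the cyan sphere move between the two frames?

1.9

The cyan sphere was near (3.0, 4.8) before and (3.6, 3.0) after, so it travelled √(0.6² + 1.8²) ≈ 1.9 units.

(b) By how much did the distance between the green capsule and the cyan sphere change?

-2.1

They were about 3.5 units apart before and 1.4 after — 2.1 units closer together.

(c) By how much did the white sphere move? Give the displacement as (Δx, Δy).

(-1.8, -1.1)

From the two frames, the white sphere sits at roughly (6.1, 6.8) before and (4.3, 5.7) after.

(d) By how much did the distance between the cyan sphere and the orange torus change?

+1.0

Before: roughly 1.9 units apart; after: 2.9. That's 1.0 units further apart.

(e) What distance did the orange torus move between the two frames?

2.5

The orange torus moved from about (3.2, 2.9) to (1.1, 1.6), a distance of √(2.1² + 1.3²) ≈ 2.5.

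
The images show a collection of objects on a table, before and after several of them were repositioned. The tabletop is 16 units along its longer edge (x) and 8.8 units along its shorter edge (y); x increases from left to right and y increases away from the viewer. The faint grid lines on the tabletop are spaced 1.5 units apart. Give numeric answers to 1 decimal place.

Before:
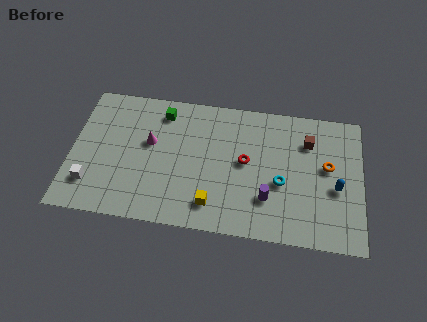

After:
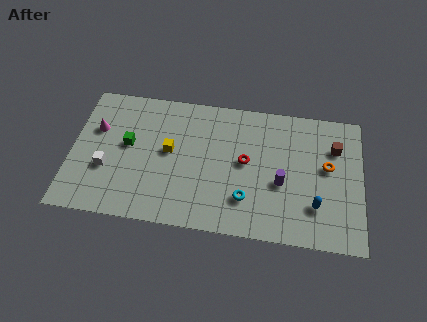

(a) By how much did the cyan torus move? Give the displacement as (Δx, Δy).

(-1.9, -1.3)

The cyan torus was at about (11.6, 3.6) and moved to about (9.7, 2.3).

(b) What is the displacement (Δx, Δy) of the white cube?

(0.8, 1.1)

The white cube started near (1.2, 2.1) and ended near (2.0, 3.2).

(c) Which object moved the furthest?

the yellow cube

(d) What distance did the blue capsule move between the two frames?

1.7

The blue capsule was near (14.6, 3.7) before and (13.5, 2.4) after, so it travelled √(1.1² + 1.3²) ≈ 1.7 units.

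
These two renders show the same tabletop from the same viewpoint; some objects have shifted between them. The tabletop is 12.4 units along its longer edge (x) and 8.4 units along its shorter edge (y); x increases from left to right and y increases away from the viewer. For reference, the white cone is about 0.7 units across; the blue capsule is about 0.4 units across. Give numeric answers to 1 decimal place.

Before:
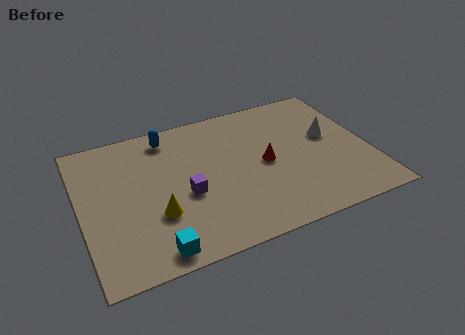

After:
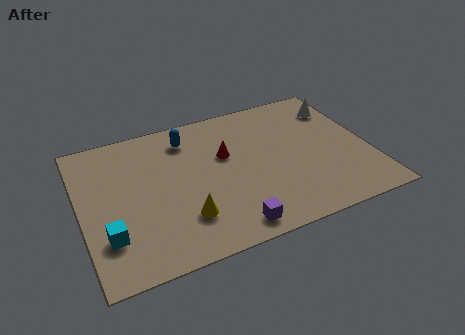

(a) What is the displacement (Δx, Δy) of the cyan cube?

(-1.8, 1.4)

From the two frames, the cyan cube sits at roughly (2.8, 0.9) before and (1.0, 2.3) after.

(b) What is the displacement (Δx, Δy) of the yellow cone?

(1.1, -0.6)

The yellow cone started near (3.1, 2.8) and ended near (4.2, 2.2).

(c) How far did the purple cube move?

3.0

From (4.4, 3.5) to (6.0, 1.0), the purple cube covered √(1.6² + 2.5²) ≈ 3.0 units.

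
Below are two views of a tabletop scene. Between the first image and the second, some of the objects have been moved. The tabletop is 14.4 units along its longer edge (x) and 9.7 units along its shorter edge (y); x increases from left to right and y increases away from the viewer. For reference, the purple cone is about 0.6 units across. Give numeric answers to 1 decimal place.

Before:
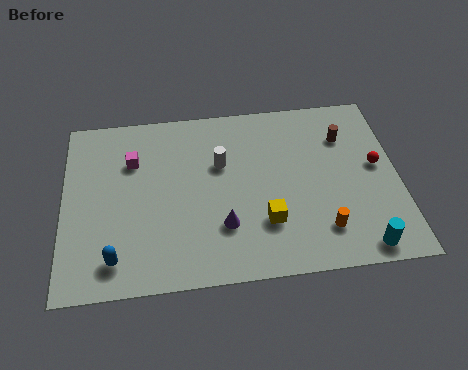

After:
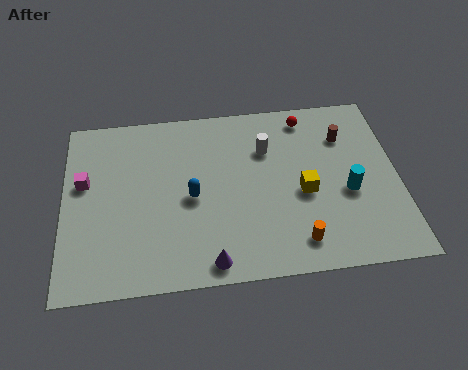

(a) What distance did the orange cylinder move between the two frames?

1.2

The orange cylinder moved from about (11.0, 2.1) to (9.9, 1.6), a distance of √(1.1² + 0.5²) ≈ 1.2.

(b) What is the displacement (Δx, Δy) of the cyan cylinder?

(-0.4, 3.0)

From the two frames, the cyan cylinder sits at roughly (12.6, 1.0) before and (12.2, 4.0) after.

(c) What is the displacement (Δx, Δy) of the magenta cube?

(-2.1, -1.0)

From the two frames, the magenta cube sits at roughly (3.0, 6.8) before and (0.9, 5.8) after.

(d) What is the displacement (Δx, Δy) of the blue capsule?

(3.3, 2.9)

From the two frames, the blue capsule sits at roughly (2.2, 1.6) before and (5.5, 4.5) after.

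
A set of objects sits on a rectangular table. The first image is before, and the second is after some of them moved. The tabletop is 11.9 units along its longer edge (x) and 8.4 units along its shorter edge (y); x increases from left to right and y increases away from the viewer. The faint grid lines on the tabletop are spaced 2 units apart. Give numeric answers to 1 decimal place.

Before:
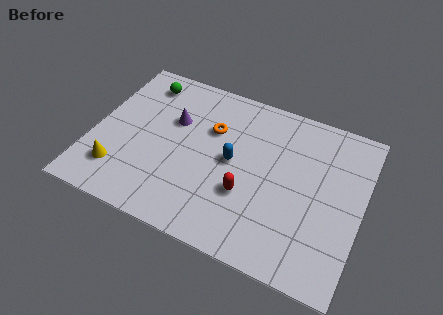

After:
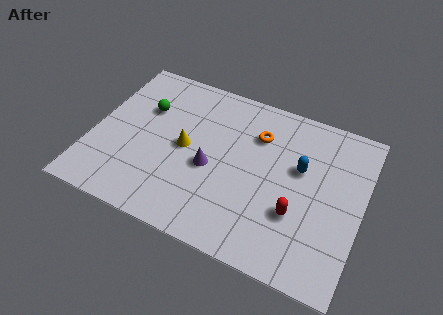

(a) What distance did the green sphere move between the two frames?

1.4

The green sphere moved from about (1.8, 7.0) to (2.1, 5.6), a distance of √(0.3² + 1.4²) ≈ 1.4.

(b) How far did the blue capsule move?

3.0

The blue capsule was near (6.2, 4.3) before and (9.1, 5.1) after, so it travelled √(2.9² + 0.8²) ≈ 3.0 units.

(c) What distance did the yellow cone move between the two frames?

3.5

From (1.4, 1.9) to (4.1, 4.2), the yellow cone covered √(2.7² + 2.3²) ≈ 3.5 units.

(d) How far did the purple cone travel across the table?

2.6

The purple cone was near (3.4, 5.4) before and (5.3, 3.6) after, so it travelled √(1.9² + 1.8²) ≈ 2.6 units.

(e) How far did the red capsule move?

2.2

The red capsule moved from about (7.0, 2.9) to (9.2, 2.8), a distance of √(2.2² + 0.1²) ≈ 2.2.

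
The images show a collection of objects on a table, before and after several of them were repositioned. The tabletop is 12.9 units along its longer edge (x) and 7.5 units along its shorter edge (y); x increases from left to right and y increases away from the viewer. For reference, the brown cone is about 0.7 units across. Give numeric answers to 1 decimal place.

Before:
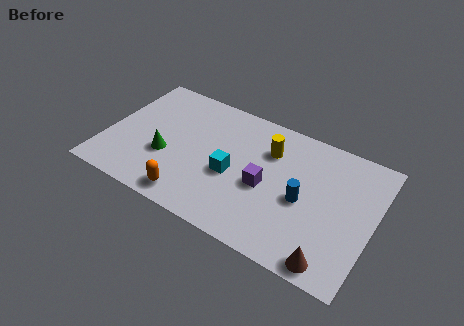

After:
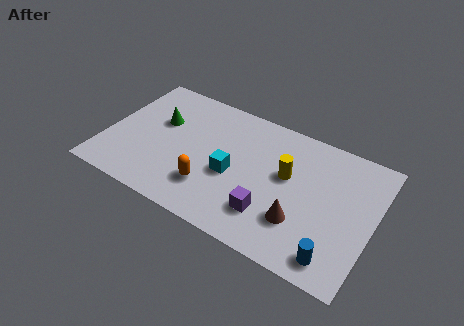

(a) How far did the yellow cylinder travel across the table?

1.4

The yellow cylinder moved from about (7.7, 5.4) to (8.7, 4.4), a distance of √(1.0² + 1.0²) ≈ 1.4.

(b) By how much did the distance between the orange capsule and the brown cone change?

-2.5

The distance was about 6.8 in the first image and 4.3 in the second, so they moved 2.5 units closer together.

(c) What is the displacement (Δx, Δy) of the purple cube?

(0.4, -1.4)

The purple cube started near (7.8, 3.3) and ended near (8.2, 1.9).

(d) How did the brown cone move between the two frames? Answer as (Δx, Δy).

(-1.7, 1.4)

From the two frames, the brown cone sits at roughly (11.3, 0.8) before and (9.6, 2.2) after.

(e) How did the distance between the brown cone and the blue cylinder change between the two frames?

-1.0

They were about 3.1 units apart before and 2.1 after — 1.0 units closer together.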